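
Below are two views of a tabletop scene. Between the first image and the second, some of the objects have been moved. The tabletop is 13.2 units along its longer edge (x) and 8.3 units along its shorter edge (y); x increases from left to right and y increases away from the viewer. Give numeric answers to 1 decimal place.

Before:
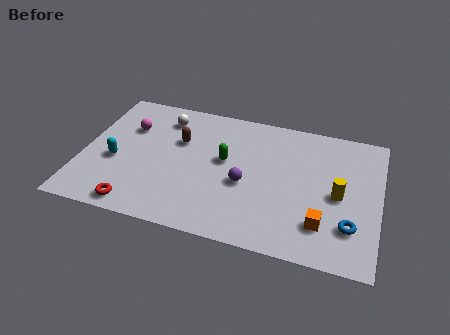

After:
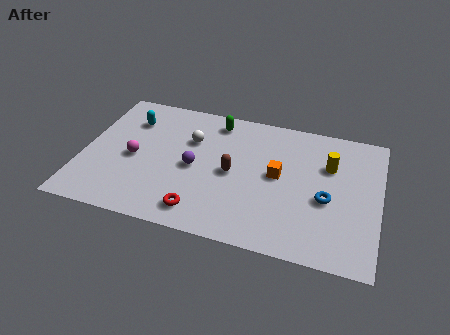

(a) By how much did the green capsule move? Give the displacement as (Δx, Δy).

(-0.6, 2.4)

The green capsule started near (6.3, 4.7) and ended near (5.7, 7.1).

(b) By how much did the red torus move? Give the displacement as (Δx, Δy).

(2.8, 0.4)

From the two frames, the red torus sits at roughly (2.7, 0.9) before and (5.5, 1.3) after.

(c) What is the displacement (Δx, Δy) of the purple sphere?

(-2.3, 0.4)

The purple sphere was at about (7.3, 3.5) and moved to about (5.0, 3.9).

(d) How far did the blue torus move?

1.7

The blue torus was near (12.0, 2.2) before and (10.9, 3.5) after, so it travelled √(1.1² + 1.3²) ≈ 1.7 units.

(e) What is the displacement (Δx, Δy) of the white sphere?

(1.3, -1.1)

The white sphere started near (3.4, 6.7) and ended near (4.7, 5.6).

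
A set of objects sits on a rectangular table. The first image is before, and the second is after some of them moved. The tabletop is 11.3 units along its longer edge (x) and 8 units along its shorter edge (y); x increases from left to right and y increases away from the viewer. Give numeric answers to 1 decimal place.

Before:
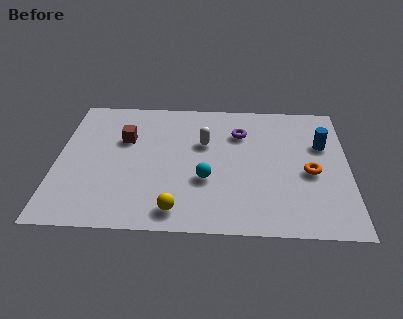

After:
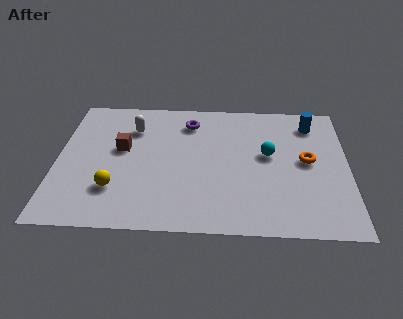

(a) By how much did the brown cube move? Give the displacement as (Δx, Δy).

(-0.1, -0.6)

The brown cube was at about (2.6, 5.2) and moved to about (2.5, 4.6).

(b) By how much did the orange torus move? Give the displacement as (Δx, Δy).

(-0.1, 0.7)

The orange torus started near (9.8, 3.5) and ended near (9.7, 4.2).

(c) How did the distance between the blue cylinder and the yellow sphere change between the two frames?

+1.8

Before: roughly 6.9 units apart; after: 8.7. That's 1.8 units further apart.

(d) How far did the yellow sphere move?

2.6

The yellow sphere was near (4.7, 1.1) before and (2.3, 2.2) after, so it travelled √(2.4² + 1.1²) ≈ 2.6 units.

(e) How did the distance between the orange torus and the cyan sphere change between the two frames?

-2.5

Before: roughly 4.0 units apart; after: 1.5. That's 2.5 units closer together.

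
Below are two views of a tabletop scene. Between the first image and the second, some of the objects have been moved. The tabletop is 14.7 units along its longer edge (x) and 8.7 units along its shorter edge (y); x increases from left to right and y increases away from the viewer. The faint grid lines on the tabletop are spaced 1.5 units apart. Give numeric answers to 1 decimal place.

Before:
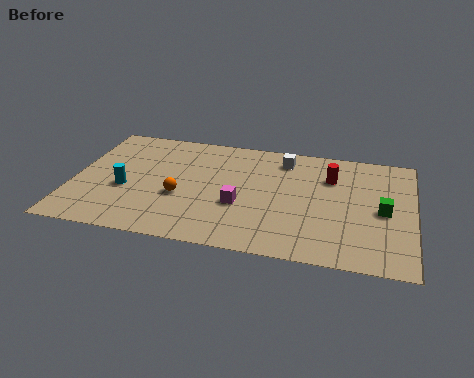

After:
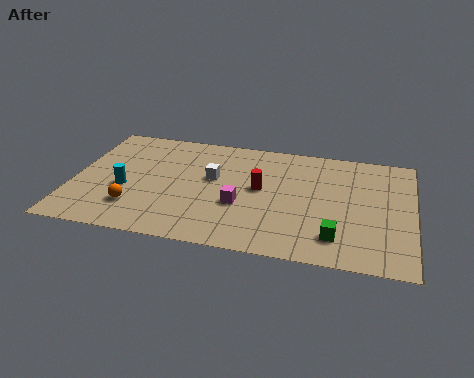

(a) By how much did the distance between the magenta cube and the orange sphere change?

+2.0

They were about 2.6 units apart before and 4.6 after — 2.0 units further apart.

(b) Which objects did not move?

the cyan cylinder and the magenta cube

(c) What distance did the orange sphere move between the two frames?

2.2

The orange sphere was near (4.7, 3.4) before and (2.8, 2.2) after, so it travelled √(1.9² + 1.2²) ≈ 2.2 units.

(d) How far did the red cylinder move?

3.4

The red cylinder was near (11.1, 6.2) before and (8.1, 4.7) after, so it travelled √(3.0² + 1.5²) ≈ 3.4 units.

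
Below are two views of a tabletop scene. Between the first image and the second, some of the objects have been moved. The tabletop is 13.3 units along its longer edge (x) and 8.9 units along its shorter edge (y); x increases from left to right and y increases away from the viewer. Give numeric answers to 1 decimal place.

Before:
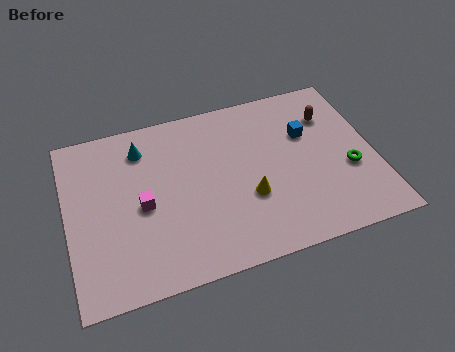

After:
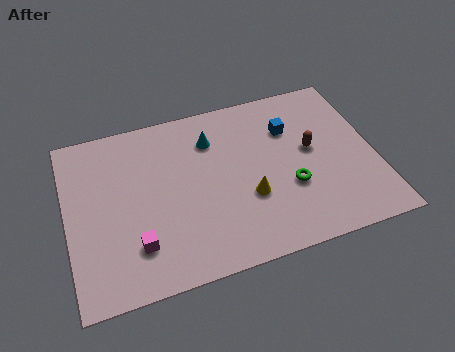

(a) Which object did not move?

the yellow cone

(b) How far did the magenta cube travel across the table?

1.9

The magenta cube moved from about (3.2, 4.1) to (2.8, 2.2), a distance of √(0.4² + 1.9²) ≈ 1.9.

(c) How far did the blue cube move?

0.9

The blue cube was near (10.5, 5.8) before and (9.8, 6.3) after, so it travelled √(0.7² + 0.5²) ≈ 0.9 units.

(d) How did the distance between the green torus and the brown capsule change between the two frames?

-1.1

The distance was about 3.1 in the first image and 2.0 in the second, so they moved 1.1 units closer together.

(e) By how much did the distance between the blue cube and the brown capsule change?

+0.3

Before: roughly 1.3 units apart; after: 1.6. That's 0.3 units further apart.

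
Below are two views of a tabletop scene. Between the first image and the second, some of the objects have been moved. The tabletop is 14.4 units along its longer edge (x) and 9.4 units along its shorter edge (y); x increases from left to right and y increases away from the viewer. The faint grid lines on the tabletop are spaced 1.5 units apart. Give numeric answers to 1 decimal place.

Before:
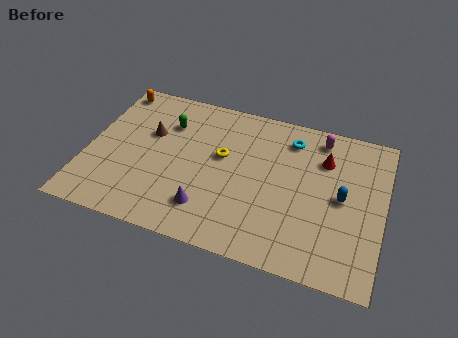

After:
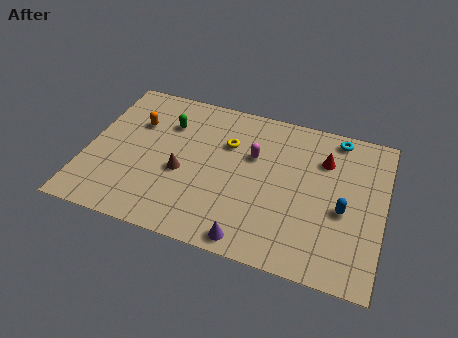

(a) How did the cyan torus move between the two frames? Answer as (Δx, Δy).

(2.2, 0.8)

From the two frames, the cyan torus sits at roughly (9.7, 7.6) before and (11.9, 8.4) after.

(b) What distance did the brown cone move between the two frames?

2.7

The brown cone moved from about (2.9, 5.9) to (4.7, 3.9), a distance of √(1.8² + 2.0²) ≈ 2.7.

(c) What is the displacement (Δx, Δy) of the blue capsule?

(0.1, -0.7)

The blue capsule was at about (12.4, 4.7) and moved to about (12.5, 4.0).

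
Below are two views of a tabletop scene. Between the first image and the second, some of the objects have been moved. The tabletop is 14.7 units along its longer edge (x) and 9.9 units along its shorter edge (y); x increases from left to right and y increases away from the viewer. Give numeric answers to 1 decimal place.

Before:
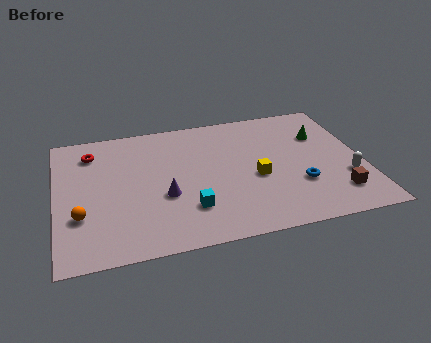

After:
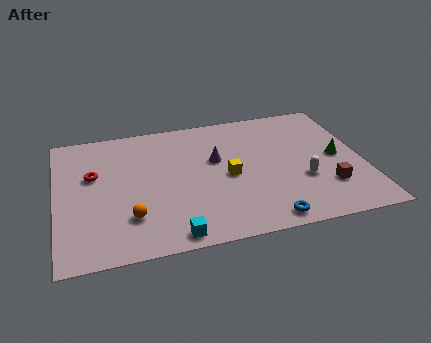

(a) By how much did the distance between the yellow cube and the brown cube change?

+0.7

They were about 4.3 units apart before and 5.0 after — 0.7 units further apart.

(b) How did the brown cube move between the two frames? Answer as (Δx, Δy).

(-0.4, 0.6)

The brown cube started near (13.2, 2.1) and ended near (12.8, 2.7).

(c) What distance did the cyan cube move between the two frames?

1.9

The cyan cube moved from about (6.2, 2.6) to (5.3, 0.9), a distance of √(0.9² + 1.7²) ≈ 1.9.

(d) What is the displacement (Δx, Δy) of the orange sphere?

(2.3, -0.6)

The orange sphere started near (1.1, 3.2) and ended near (3.4, 2.6).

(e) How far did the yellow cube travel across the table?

1.4

The yellow cube moved from about (9.5, 4.2) to (8.2, 4.6), a distance of √(1.3² + 0.4²) ≈ 1.4.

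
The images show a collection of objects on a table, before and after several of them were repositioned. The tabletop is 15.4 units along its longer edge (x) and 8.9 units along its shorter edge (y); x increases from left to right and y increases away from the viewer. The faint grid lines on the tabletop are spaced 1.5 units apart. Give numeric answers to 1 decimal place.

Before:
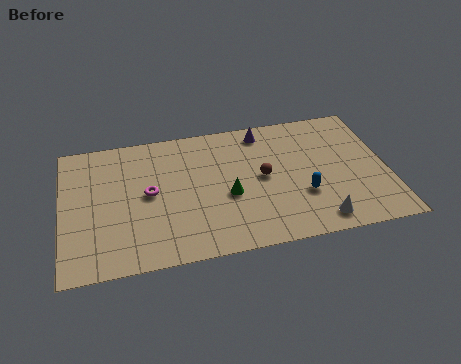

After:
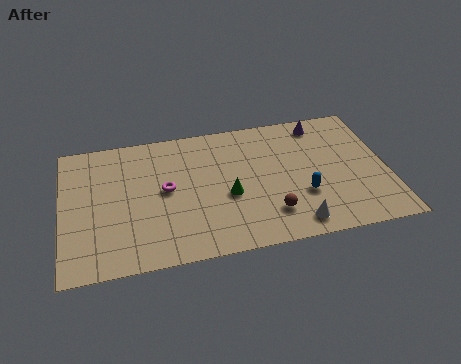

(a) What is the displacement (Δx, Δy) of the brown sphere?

(0.2, -2.5)

The brown sphere started near (9.5, 4.6) and ended near (9.7, 2.1).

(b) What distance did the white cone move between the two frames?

1.1

The white cone was near (11.9, 1.2) before and (10.8, 1.2) after, so it travelled √(1.1² + 0.0²) ≈ 1.1 units.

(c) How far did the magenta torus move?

0.8

The magenta torus was near (4.1, 4.6) before and (4.9, 4.7) after, so it travelled √(0.8² + 0.1²) ≈ 0.8 units.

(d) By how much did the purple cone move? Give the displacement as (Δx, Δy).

(2.8, 0.0)

The purple cone was at about (9.7, 7.7) and moved to about (12.5, 7.7).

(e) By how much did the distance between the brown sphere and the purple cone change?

+3.2

They were about 3.1 units apart before and 6.3 after — 3.2 units further apart.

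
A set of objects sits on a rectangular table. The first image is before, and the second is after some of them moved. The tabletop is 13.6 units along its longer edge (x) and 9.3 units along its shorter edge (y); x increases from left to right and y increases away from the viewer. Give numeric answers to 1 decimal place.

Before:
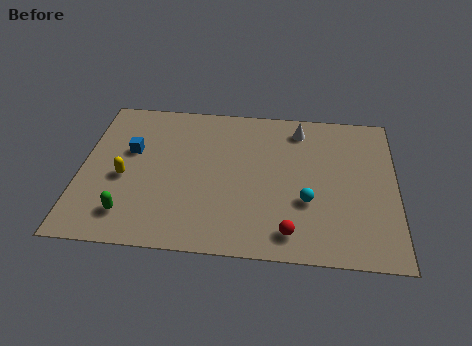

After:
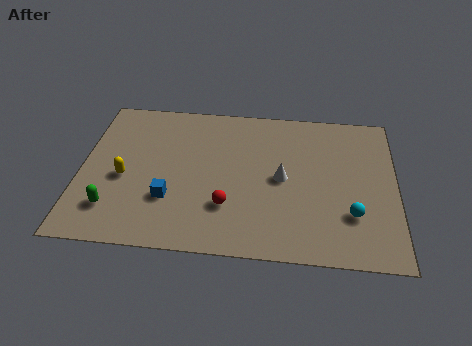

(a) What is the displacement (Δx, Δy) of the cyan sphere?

(1.9, -0.6)

The cyan sphere was at about (9.8, 3.3) and moved to about (11.7, 2.7).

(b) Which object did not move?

the yellow capsule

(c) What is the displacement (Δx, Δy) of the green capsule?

(-0.7, 0.3)

The green capsule was at about (2.2, 1.8) and moved to about (1.5, 2.1).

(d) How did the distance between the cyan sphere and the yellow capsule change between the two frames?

+2.0

The distance was about 7.9 in the first image and 9.9 in the second, so they moved 2.0 units further apart.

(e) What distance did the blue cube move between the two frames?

3.3

The blue cube was near (2.1, 5.7) before and (3.9, 2.9) after, so it travelled √(1.8² + 2.8²) ≈ 3.3 units.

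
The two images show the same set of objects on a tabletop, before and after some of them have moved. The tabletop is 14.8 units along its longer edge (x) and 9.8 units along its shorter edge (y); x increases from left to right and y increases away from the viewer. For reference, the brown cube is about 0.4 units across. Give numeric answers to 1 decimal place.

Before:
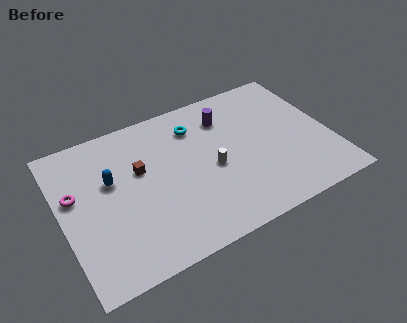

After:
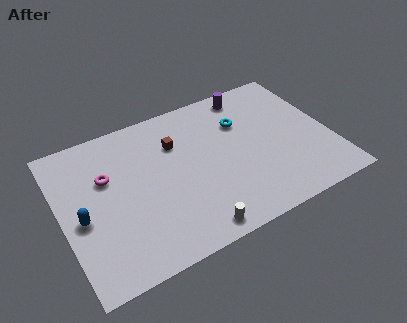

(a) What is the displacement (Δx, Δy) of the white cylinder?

(-1.6, -3.4)

The white cylinder started near (8.2, 4.4) and ended near (6.6, 1.0).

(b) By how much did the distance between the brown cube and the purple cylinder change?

-0.5

They were about 5.2 units apart before and 4.7 after — 0.5 units closer together.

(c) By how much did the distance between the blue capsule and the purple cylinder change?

+4.0

The distance was about 6.8 in the first image and 10.8 in the second, so they moved 4.0 units further apart.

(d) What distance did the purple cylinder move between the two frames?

1.9

The purple cylinder was near (9.4, 7.5) before and (10.9, 8.6) after, so it travelled √(1.5² + 1.1²) ≈ 1.9 units.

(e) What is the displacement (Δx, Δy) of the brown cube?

(2.1, 0.9)

The brown cube was at about (4.4, 6.0) and moved to about (6.5, 6.9).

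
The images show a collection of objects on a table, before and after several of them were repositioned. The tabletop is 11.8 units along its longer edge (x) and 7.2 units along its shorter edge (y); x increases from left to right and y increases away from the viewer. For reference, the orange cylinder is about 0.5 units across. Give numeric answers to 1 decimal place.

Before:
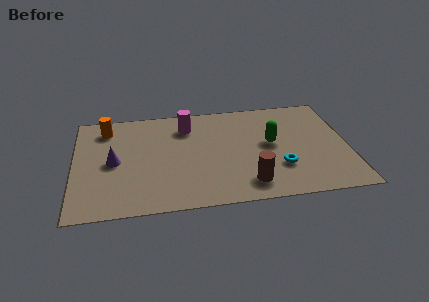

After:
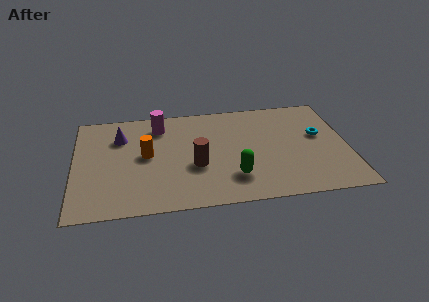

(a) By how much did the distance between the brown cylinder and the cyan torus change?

+3.9

The distance was about 1.7 in the first image and 5.6 in the second, so they moved 3.9 units further apart.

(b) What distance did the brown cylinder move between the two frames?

2.7

The brown cylinder was near (7.4, 1.3) before and (5.2, 2.8) after, so it travelled √(2.2² + 1.5²) ≈ 2.7 units.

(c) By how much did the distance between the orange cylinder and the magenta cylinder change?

-1.4

Before: roughly 3.5 units apart; after: 2.1. That's 1.4 units closer together.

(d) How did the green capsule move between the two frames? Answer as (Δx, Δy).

(-1.7, -2.1)

From the two frames, the green capsule sits at roughly (8.5, 3.9) before and (6.8, 1.8) after.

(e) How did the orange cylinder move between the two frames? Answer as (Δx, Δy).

(1.7, -2.1)

The orange cylinder was at about (1.4, 5.9) and moved to about (3.1, 3.8).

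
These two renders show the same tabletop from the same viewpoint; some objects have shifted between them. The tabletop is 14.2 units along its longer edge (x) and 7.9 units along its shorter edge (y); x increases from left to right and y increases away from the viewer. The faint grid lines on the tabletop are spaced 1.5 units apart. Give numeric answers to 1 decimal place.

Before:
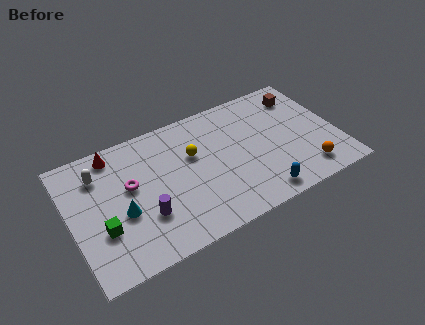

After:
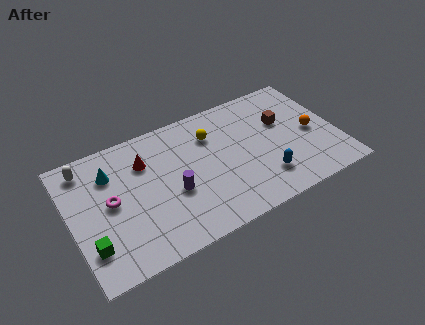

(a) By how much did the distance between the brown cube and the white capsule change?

-0.5

The distance was about 11.0 in the first image and 10.5 in the second, so they moved 0.5 units closer together.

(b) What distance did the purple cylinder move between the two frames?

1.7

The purple cylinder was near (3.7, 2.5) before and (5.3, 3.2) after, so it travelled √(1.6² + 0.7²) ≈ 1.7 units.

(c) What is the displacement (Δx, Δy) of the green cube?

(-0.7, -0.7)

The green cube was at about (1.5, 2.7) and moved to about (0.8, 2.0).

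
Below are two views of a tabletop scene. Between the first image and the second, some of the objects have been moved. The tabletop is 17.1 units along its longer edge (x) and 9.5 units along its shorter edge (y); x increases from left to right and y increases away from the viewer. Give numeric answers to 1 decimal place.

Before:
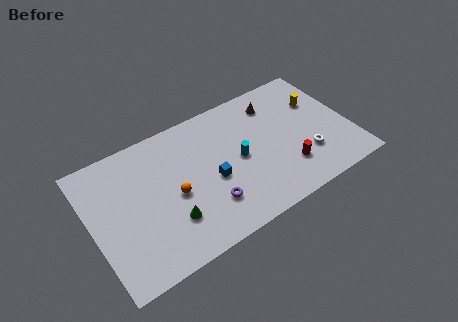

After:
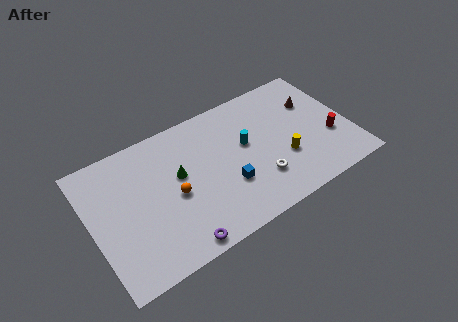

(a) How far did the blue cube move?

1.3

From (7.8, 4.1) to (8.7, 3.2), the blue cube covered √(0.9² + 0.9²) ≈ 1.3 units.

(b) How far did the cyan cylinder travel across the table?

1.0

From (9.7, 4.7) to (10.3, 5.5), the cyan cylinder covered √(0.6² + 0.8²) ≈ 1.0 units.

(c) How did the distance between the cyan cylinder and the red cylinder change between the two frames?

+2.2

Before: roughly 3.6 units apart; after: 5.8. That's 2.2 units further apart.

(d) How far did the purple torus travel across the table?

2.8

From (7.3, 2.5) to (5.0, 0.9), the purple torus covered √(2.3² + 1.6²) ≈ 2.8 units.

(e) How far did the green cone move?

3.0

The green cone moved from about (4.8, 2.7) to (5.8, 5.5), a distance of √(1.0² + 2.8²) ≈ 3.0.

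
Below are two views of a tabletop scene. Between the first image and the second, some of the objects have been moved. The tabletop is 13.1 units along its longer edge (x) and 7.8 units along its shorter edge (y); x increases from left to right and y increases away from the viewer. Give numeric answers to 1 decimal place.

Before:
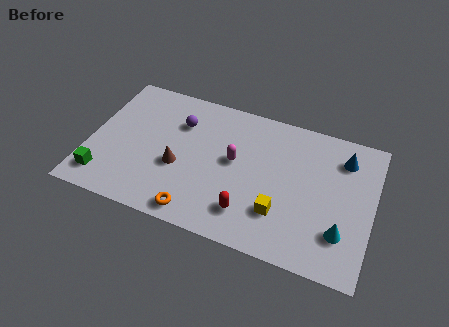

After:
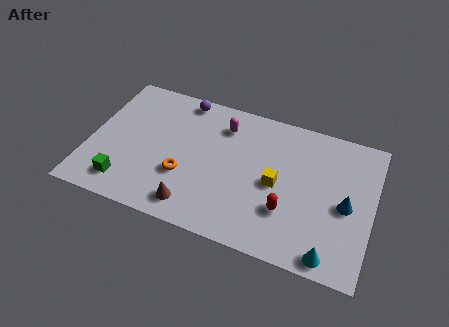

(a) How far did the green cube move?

1.0

The green cube was near (0.9, 1.4) before and (1.9, 1.4) after, so it travelled √(1.0² + 0.0²) ≈ 1.0 units.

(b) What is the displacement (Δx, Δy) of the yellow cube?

(-0.3, 1.5)

The yellow cube started near (9.0, 2.2) and ended near (8.7, 3.7).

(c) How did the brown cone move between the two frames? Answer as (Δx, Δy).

(0.9, -1.9)

The brown cone started near (4.2, 3.1) and ended near (5.1, 1.2).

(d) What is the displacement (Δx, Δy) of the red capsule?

(1.7, 0.7)

From the two frames, the red capsule sits at roughly (7.6, 1.7) before and (9.3, 2.4) after.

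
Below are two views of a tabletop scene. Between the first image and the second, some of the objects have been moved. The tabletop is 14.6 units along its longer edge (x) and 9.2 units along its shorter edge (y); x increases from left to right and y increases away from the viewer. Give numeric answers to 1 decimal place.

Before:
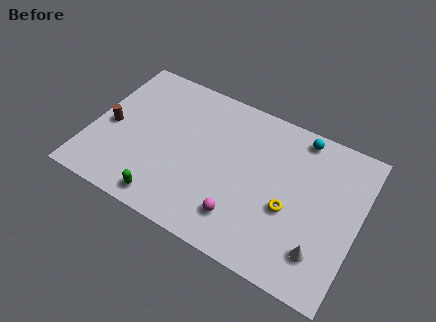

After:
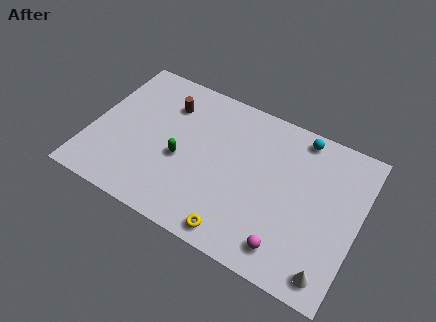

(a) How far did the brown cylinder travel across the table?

3.9

From (1.0, 4.2) to (3.8, 6.9), the brown cylinder covered √(2.8² + 2.7²) ≈ 3.9 units.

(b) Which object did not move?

the cyan sphere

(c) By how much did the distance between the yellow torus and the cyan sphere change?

+3.1

They were about 4.5 units apart before and 7.6 after — 3.1 units further apart.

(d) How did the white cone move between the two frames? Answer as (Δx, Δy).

(0.6, -0.9)

The white cone started near (12.9, 2.1) and ended near (13.5, 1.2).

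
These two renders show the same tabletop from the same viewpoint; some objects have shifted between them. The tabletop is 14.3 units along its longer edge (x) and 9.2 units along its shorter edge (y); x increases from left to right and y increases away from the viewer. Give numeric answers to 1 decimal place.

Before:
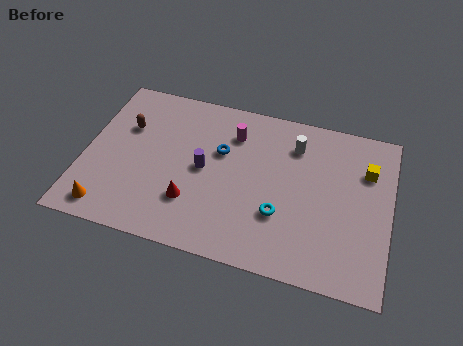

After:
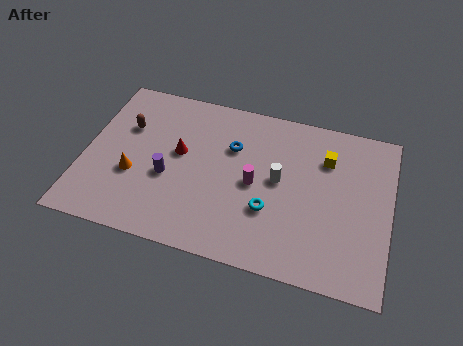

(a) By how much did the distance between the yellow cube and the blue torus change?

-2.4

Before: roughly 6.8 units apart; after: 4.4. That's 2.4 units closer together.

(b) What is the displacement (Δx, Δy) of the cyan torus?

(-0.5, 0.1)

From the two frames, the cyan torus sits at roughly (9.3, 3.0) before and (8.8, 3.1) after.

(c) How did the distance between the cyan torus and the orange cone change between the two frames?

-1.7

Before: roughly 8.1 units apart; after: 6.4. That's 1.7 units closer together.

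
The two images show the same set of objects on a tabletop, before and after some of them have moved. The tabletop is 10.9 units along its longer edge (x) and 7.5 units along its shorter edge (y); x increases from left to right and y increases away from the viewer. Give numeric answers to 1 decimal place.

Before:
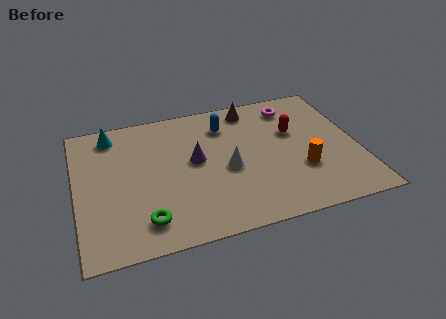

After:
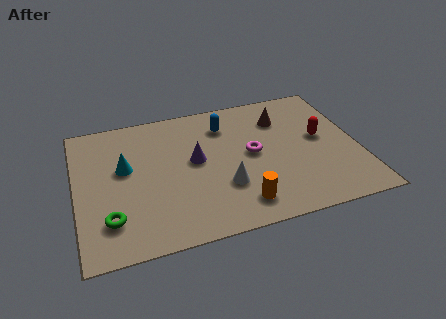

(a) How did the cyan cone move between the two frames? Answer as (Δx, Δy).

(0.4, -2.0)

From the two frames, the cyan cone sits at roughly (1.5, 6.4) before and (1.9, 4.4) after.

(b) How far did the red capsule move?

1.2

The red capsule was near (8.5, 4.7) before and (9.5, 4.1) after, so it travelled √(1.0² + 0.6²) ≈ 1.2 units.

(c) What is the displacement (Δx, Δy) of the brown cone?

(1.1, -0.9)

From the two frames, the brown cone sits at roughly (7.0, 6.5) before and (8.1, 5.6) after.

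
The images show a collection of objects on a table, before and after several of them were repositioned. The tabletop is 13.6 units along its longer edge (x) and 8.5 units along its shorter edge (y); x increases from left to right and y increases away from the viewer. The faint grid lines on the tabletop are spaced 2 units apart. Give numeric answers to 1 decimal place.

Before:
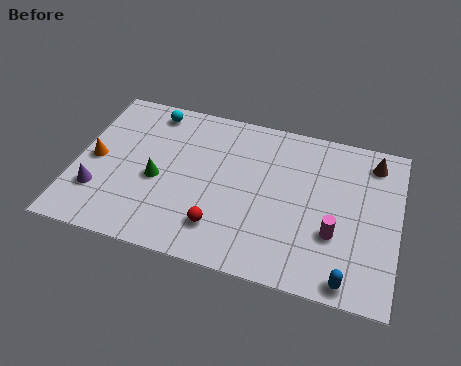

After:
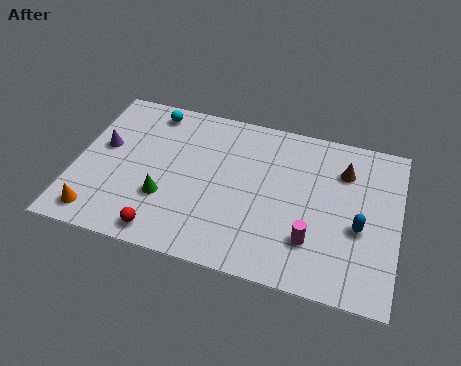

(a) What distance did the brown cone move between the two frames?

1.4

The brown cone was near (12.4, 7.1) before and (11.2, 6.3) after, so it travelled √(1.2² + 0.8²) ≈ 1.4 units.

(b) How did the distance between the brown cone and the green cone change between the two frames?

-1.4

Before: roughly 9.5 units apart; after: 8.1. That's 1.4 units closer together.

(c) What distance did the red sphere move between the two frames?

2.5

The red sphere moved from about (6.3, 1.9) to (4.0, 1.0), a distance of √(2.3² + 0.9²) ≈ 2.5.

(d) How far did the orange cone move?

2.9

From (0.8, 4.1) to (1.2, 1.2), the orange cone covered √(0.4² + 2.9²) ≈ 2.9 units.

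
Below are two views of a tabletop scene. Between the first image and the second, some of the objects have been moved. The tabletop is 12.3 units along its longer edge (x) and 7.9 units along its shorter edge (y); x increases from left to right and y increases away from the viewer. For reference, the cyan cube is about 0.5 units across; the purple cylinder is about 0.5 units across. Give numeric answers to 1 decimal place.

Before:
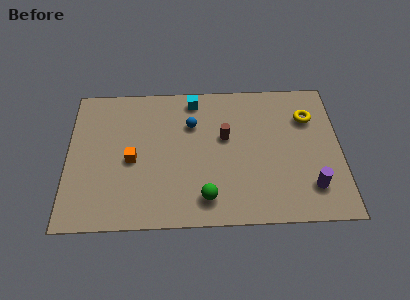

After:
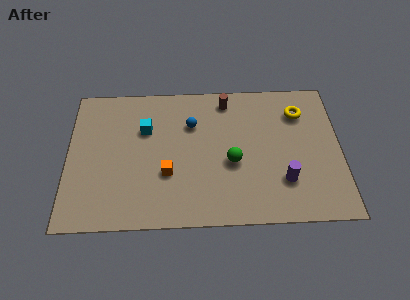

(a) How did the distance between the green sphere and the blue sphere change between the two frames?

-1.3

They were about 4.1 units apart before and 2.8 after — 1.3 units closer together.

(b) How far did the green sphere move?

2.2

From (6.2, 1.4) to (7.4, 3.3), the green sphere covered √(1.2² + 1.9²) ≈ 2.2 units.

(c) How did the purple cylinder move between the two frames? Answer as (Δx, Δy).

(-1.2, 0.4)

The purple cylinder started near (10.9, 1.8) and ended near (9.7, 2.2).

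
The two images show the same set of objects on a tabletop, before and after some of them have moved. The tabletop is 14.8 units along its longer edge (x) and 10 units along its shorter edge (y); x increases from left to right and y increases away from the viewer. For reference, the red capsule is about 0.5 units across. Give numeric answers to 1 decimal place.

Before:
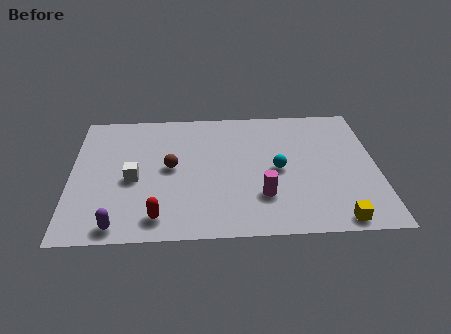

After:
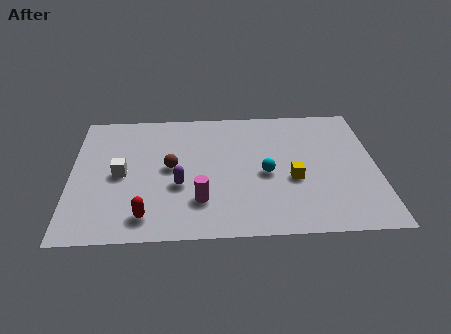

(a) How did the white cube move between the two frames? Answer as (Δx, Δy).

(-0.6, 0.4)

The white cube started near (3.0, 4.4) and ended near (2.4, 4.8).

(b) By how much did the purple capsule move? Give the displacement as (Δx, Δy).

(2.9, 2.8)

The purple capsule was at about (2.3, 1.0) and moved to about (5.2, 3.8).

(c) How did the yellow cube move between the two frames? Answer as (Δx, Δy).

(-2.0, 3.1)

The yellow cube started near (12.7, 0.9) and ended near (10.7, 4.0).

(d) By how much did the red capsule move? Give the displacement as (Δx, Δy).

(-0.6, 0.1)

The red capsule was at about (4.2, 1.5) and moved to about (3.6, 1.6).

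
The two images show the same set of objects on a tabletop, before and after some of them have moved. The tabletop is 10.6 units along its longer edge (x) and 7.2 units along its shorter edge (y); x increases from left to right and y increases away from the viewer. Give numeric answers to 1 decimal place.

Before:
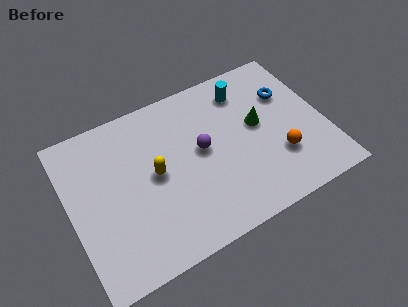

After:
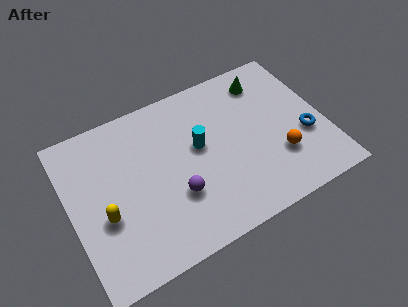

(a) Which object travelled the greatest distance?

the cyan cylinder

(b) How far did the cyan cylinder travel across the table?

2.8

The cyan cylinder moved from about (7.6, 5.8) to (5.4, 4.1), a distance of √(2.2² + 1.7²) ≈ 2.8.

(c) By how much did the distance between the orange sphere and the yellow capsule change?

+2.0

Before: roughly 5.2 units apart; after: 7.2. That's 2.0 units further apart.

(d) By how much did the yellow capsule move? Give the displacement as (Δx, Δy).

(-2.2, -0.9)

The yellow capsule started near (3.5, 3.7) and ended near (1.3, 2.8).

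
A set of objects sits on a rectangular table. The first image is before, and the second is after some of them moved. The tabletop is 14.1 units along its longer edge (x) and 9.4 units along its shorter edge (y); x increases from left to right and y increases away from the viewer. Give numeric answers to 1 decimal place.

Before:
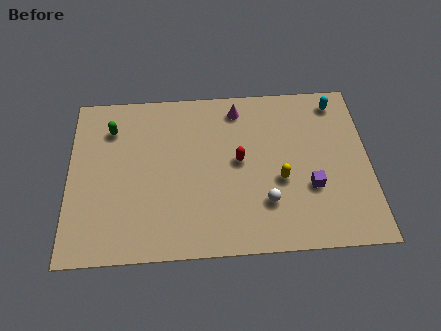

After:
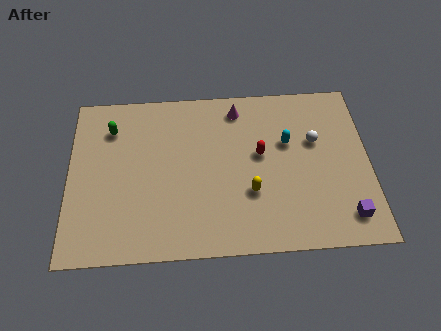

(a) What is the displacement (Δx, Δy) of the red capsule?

(1.0, 0.3)

The red capsule started near (8.0, 5.0) and ended near (9.0, 5.3).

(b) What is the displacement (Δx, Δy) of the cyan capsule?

(-2.4, -2.2)

The cyan capsule started near (12.7, 8.1) and ended near (10.3, 5.9).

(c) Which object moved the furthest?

the white sphere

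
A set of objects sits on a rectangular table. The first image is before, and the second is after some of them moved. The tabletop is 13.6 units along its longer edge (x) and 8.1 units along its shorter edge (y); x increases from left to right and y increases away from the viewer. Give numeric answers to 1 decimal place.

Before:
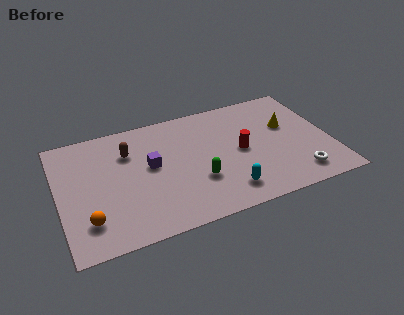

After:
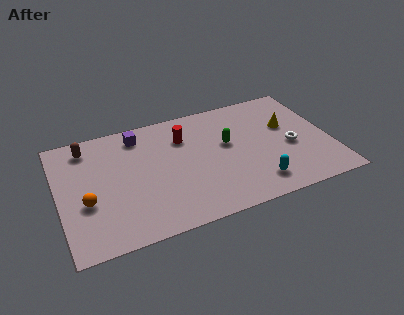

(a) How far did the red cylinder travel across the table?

3.3

From (9.1, 4.0) to (6.4, 5.9), the red cylinder covered √(2.7² + 1.9²) ≈ 3.3 units.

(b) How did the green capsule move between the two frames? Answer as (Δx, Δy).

(1.7, 2.0)

The green capsule was at about (6.8, 2.7) and moved to about (8.5, 4.7).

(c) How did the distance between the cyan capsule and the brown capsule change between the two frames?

+3.4

They were about 6.2 units apart before and 9.6 after — 3.4 units further apart.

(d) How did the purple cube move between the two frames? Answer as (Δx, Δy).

(-0.4, 2.3)

The purple cube started near (4.6, 4.5) and ended near (4.2, 6.8).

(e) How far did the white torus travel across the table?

2.1

The white torus moved from about (11.7, 1.4) to (11.6, 3.5), a distance of √(0.1² + 2.1²) ≈ 2.1.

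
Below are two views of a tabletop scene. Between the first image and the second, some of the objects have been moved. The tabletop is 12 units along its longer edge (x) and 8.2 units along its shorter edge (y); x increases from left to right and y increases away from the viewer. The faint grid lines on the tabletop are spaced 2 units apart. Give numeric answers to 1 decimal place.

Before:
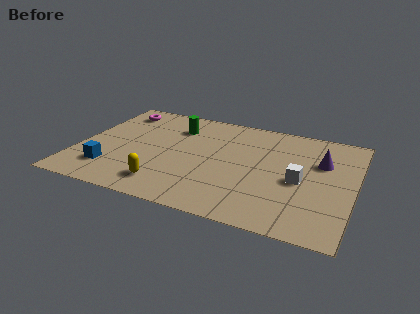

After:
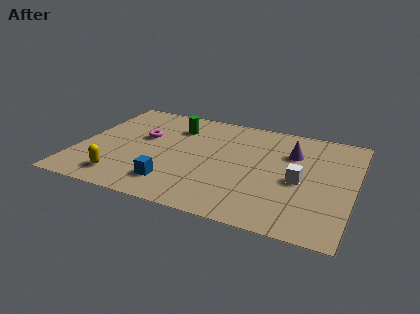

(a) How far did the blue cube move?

2.8

From (1.6, 1.9) to (4.4, 1.7), the blue cube covered √(2.8² + 0.2²) ≈ 2.8 units.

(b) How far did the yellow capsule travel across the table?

1.9

The yellow capsule moved from about (4.1, 1.5) to (2.2, 1.4), a distance of √(1.9² + 0.1²) ≈ 1.9.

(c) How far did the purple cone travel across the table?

1.3

The purple cone moved from about (10.5, 5.4) to (9.2, 5.7), a distance of √(1.3² + 0.3²) ≈ 1.3.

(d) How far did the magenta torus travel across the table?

2.4

The magenta torus was near (1.3, 6.8) before and (2.7, 4.9) after, so it travelled √(1.4² + 1.9²) ≈ 2.4 units.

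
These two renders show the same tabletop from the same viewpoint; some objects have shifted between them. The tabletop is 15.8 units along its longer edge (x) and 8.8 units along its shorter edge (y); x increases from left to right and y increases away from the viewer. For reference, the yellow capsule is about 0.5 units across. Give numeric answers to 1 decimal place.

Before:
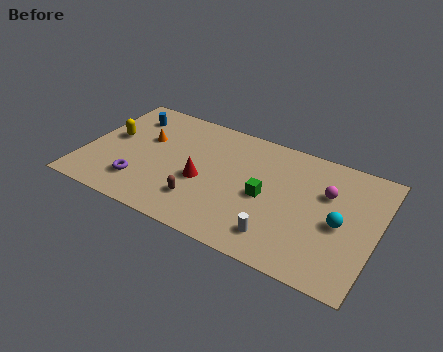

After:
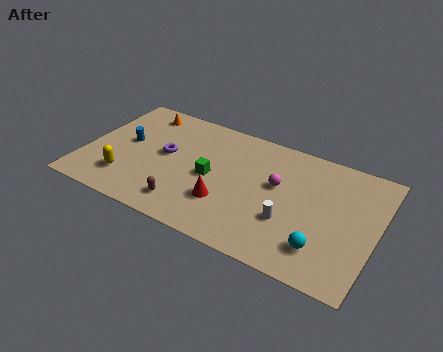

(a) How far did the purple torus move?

2.9

The purple torus moved from about (3.3, 2.1) to (4.3, 4.8), a distance of √(1.0² + 2.7²) ≈ 2.9.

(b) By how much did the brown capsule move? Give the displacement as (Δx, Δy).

(-0.7, -0.6)

The brown capsule was at about (6.6, 2.2) and moved to about (5.9, 1.6).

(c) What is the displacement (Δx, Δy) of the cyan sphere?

(-0.7, -2.0)

From the two frames, the cyan sphere sits at roughly (13.9, 4.0) before and (13.2, 2.0) after.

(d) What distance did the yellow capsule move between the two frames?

3.0

The yellow capsule moved from about (1.3, 4.9) to (2.5, 2.1), a distance of √(1.2² + 2.8²) ≈ 3.0.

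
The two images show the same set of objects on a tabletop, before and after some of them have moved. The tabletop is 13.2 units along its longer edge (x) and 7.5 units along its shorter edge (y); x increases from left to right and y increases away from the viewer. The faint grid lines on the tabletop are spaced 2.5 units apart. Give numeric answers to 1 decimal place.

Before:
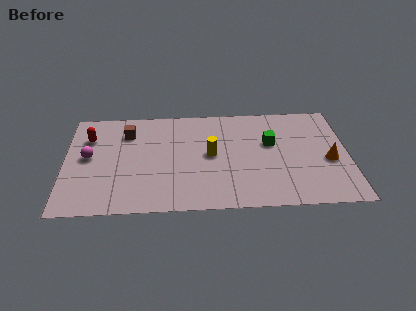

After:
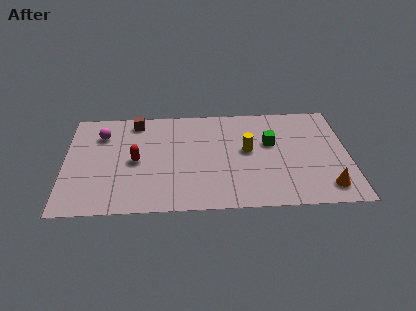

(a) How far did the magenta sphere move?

1.7

The magenta sphere moved from about (1.1, 4.0) to (1.7, 5.6), a distance of √(0.6² + 1.6²) ≈ 1.7.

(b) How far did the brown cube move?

0.9

The brown cube was near (2.9, 5.7) before and (3.3, 6.5) after, so it travelled √(0.4² + 0.8²) ≈ 0.9 units.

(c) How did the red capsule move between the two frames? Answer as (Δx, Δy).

(2.2, -1.8)

The red capsule started near (1.1, 5.4) and ended near (3.3, 3.6).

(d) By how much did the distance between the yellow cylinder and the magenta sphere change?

+1.3

Before: roughly 5.7 units apart; after: 7.0. That's 1.3 units further apart.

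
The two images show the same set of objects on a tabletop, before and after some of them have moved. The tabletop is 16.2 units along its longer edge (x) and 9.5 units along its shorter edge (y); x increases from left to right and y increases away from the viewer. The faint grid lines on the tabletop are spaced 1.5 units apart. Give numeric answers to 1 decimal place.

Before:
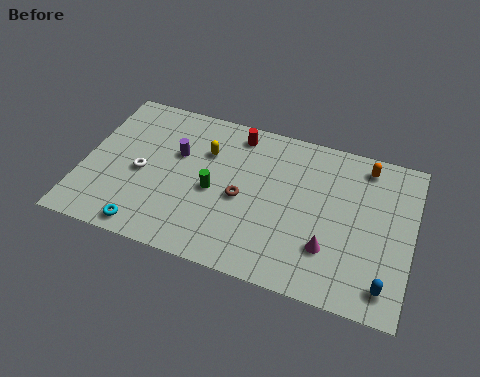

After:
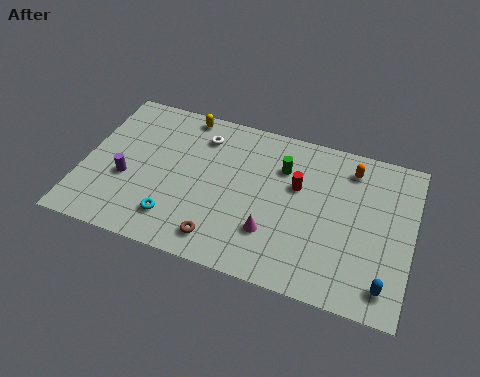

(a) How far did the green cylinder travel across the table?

4.1

The green cylinder moved from about (6.5, 4.3) to (9.7, 6.8), a distance of √(3.2² + 2.5²) ≈ 4.1.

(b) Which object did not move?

the blue capsule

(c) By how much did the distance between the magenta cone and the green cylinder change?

-1.9

They were about 6.0 units apart before and 4.1 after — 1.9 units closer together.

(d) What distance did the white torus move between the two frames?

4.2

From (2.9, 4.3) to (5.6, 7.5), the white torus covered √(2.7² + 3.2²) ≈ 4.2 units.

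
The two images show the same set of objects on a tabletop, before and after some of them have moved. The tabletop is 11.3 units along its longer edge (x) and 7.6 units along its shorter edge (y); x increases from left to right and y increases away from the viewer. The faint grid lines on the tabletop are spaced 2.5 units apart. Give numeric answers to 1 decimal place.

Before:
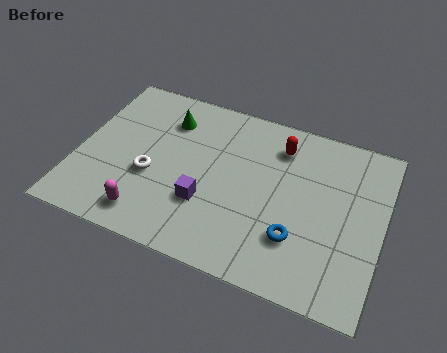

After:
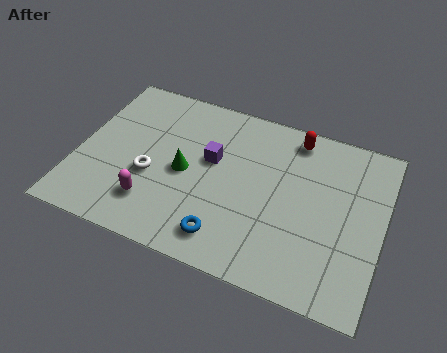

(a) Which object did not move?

the white torus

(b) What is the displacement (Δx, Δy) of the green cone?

(0.9, -2.2)

The green cone started near (3.1, 5.8) and ended near (4.0, 3.6).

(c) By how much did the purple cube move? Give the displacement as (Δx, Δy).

(0.0, 2.0)

From the two frames, the purple cube sits at roughly (4.9, 2.5) before and (4.9, 4.5) after.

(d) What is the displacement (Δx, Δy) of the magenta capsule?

(0.1, 0.6)

The magenta capsule was at about (2.9, 1.2) and moved to about (3.0, 1.8).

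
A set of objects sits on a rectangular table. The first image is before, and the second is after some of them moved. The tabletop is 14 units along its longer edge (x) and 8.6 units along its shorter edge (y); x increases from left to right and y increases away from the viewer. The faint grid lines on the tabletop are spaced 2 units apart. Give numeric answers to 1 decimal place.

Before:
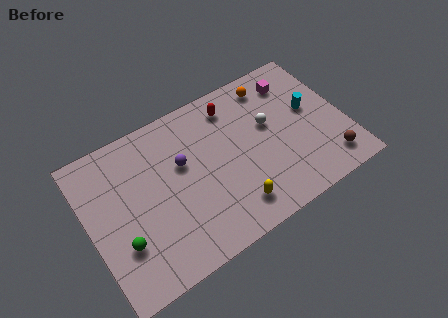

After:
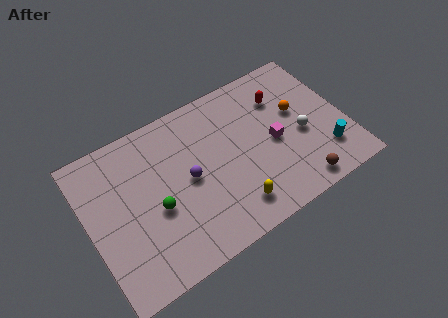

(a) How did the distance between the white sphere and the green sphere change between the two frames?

-0.7

Before: roughly 8.8 units apart; after: 8.1. That's 0.7 units closer together.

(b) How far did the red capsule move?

2.7

From (8.3, 7.1) to (10.9, 6.3), the red capsule covered √(2.6² + 0.8²) ≈ 2.7 units.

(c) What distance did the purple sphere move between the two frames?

1.0

From (5.2, 5.3) to (5.4, 4.3), the purple sphere covered √(0.2² + 1.0²) ≈ 1.0 units.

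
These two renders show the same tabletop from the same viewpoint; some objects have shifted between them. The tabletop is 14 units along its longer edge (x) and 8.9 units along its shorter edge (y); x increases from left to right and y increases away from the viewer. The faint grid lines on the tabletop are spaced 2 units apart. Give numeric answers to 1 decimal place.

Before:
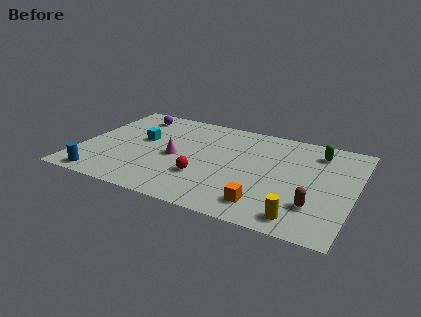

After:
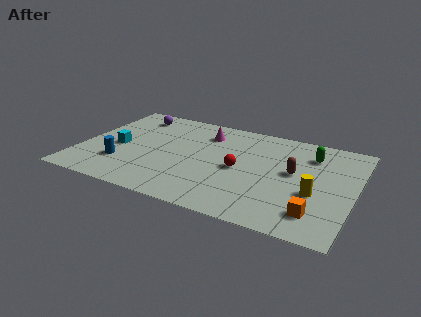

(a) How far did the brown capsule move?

2.8

The brown capsule moved from about (12.2, 2.4) to (10.9, 4.9), a distance of √(1.3² + 2.5²) ≈ 2.8.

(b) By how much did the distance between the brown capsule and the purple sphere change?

-2.1

They were about 11.2 units apart before and 9.1 after — 2.1 units closer together.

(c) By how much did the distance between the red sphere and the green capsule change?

-2.7

Before: roughly 7.0 units apart; after: 4.3. That's 2.7 units closer together.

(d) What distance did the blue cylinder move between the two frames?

1.8

The blue cylinder moved from about (1.5, 0.9) to (2.3, 2.5), a distance of √(0.8² + 1.6²) ≈ 1.8.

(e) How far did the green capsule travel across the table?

0.5

From (11.9, 7.2) to (11.6, 6.8), the green capsule covered √(0.3² + 0.4²) ≈ 0.5 units.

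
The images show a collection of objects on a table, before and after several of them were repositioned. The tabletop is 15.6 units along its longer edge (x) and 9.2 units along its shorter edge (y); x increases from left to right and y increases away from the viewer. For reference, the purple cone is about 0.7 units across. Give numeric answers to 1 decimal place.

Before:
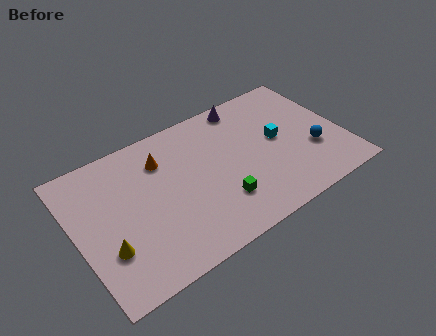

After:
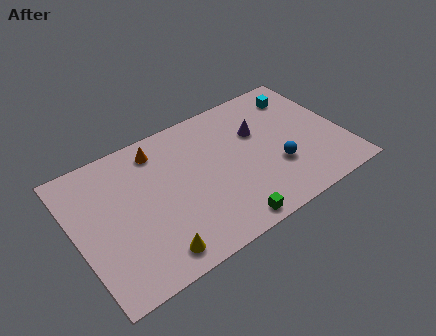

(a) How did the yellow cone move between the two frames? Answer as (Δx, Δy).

(2.4, -1.6)

From the two frames, the yellow cone sits at roughly (1.5, 2.9) before and (3.9, 1.3) after.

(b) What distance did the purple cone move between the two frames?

2.2

The purple cone moved from about (10.5, 8.2) to (10.9, 6.0), a distance of √(0.4² + 2.2²) ≈ 2.2.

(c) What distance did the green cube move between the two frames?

1.6

The green cube moved from about (8.0, 2.5) to (8.1, 0.9), a distance of √(0.1² + 1.6²) ≈ 1.6.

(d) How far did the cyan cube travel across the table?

3.1

The cyan cube moved from about (11.9, 4.9) to (13.7, 7.4), a distance of √(1.8² + 2.5²) ≈ 3.1.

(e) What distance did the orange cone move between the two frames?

0.8

From (5.3, 6.9) to (5.2, 7.7), the orange cone covered √(0.1² + 0.8²) ≈ 0.8 units.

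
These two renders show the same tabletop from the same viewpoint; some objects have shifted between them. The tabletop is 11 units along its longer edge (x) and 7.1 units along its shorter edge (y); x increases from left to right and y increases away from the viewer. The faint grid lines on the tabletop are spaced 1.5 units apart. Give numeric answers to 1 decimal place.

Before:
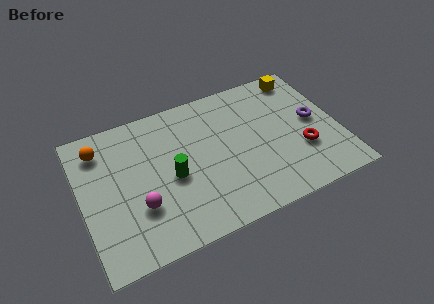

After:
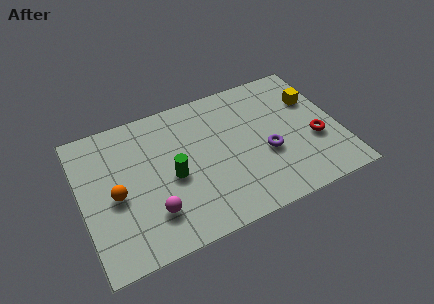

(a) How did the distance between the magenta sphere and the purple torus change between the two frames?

-2.7

Before: roughly 7.8 units apart; after: 5.1. That's 2.7 units closer together.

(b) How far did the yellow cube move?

1.4

The yellow cube was near (9.8, 6.2) before and (10.1, 4.8) after, so it travelled √(0.3² + 1.4²) ≈ 1.4 units.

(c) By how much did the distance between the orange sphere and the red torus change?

-0.4

The distance was about 8.9 in the first image and 8.5 in the second, so they moved 0.4 units closer together.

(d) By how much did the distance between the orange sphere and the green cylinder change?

-1.4

The distance was about 3.8 in the first image and 2.4 in the second, so they moved 1.4 units closer together.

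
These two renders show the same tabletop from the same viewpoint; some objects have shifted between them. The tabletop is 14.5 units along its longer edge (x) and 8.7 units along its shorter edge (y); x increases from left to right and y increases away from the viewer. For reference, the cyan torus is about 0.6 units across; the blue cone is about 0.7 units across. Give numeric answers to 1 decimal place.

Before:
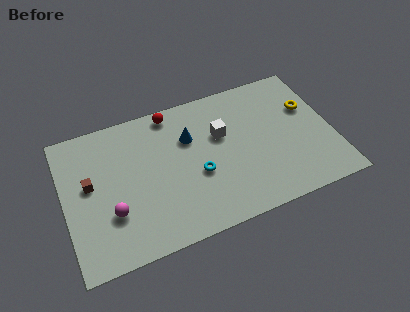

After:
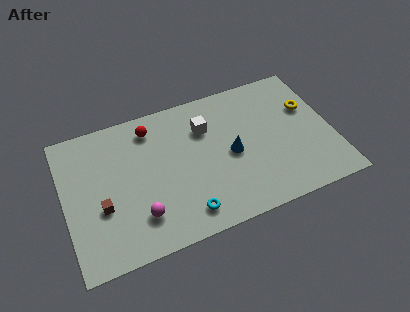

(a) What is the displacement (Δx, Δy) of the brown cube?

(0.5, -1.6)

From the two frames, the brown cube sits at roughly (1.4, 4.9) before and (1.9, 3.3) after.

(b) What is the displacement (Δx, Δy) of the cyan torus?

(-0.9, -2.1)

The cyan torus was at about (7.1, 3.5) and moved to about (6.2, 1.4).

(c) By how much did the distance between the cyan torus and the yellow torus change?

+1.7

They were about 6.6 units apart before and 8.3 after — 1.7 units further apart.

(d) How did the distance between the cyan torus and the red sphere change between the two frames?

+1.5

The distance was about 4.4 in the first image and 5.9 in the second, so they moved 1.5 units further apart.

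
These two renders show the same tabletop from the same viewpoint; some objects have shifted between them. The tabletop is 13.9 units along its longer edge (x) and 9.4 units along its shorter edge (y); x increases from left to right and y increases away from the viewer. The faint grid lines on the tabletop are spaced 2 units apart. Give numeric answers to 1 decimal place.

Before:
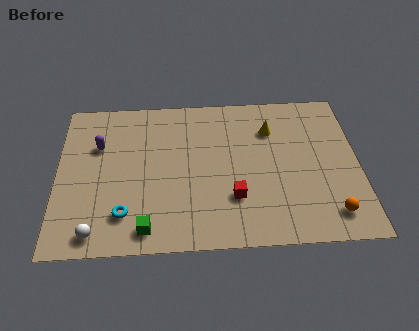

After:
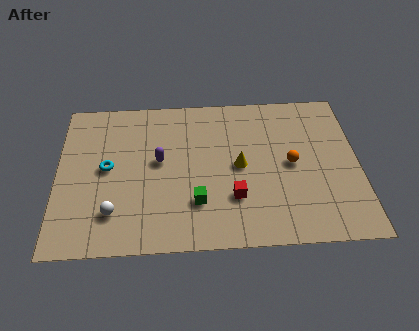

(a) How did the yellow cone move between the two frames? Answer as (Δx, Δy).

(-1.5, -2.2)

The yellow cone started near (9.9, 6.9) and ended near (8.4, 4.7).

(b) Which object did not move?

the red cube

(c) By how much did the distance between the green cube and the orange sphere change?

-3.5

They were about 8.4 units apart before and 4.9 after — 3.5 units closer together.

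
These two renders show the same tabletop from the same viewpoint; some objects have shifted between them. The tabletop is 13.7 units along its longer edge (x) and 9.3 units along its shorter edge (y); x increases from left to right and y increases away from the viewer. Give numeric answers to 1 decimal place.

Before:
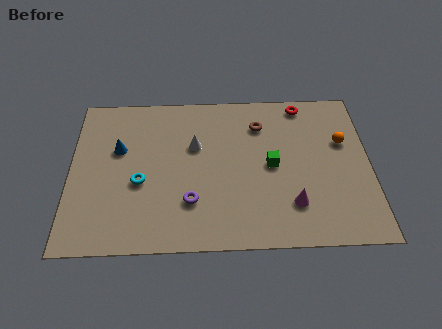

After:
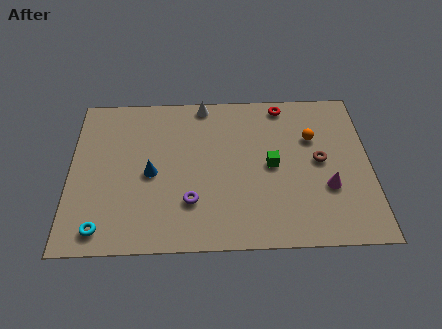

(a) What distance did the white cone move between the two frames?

2.6

The white cone was near (5.7, 5.9) before and (6.1, 8.5) after, so it travelled √(0.4² + 2.6²) ≈ 2.6 units.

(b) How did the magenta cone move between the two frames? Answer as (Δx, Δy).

(1.6, 0.9)

The magenta cone was at about (10.1, 2.3) and moved to about (11.7, 3.2).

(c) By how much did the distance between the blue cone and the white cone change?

+1.3

Before: roughly 3.5 units apart; after: 4.8. That's 1.3 units further apart.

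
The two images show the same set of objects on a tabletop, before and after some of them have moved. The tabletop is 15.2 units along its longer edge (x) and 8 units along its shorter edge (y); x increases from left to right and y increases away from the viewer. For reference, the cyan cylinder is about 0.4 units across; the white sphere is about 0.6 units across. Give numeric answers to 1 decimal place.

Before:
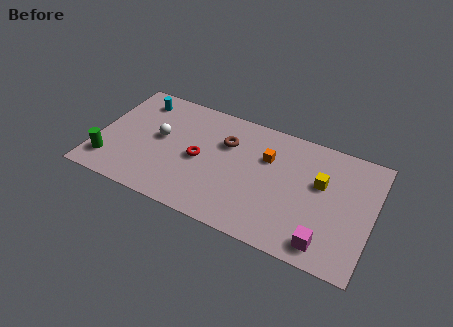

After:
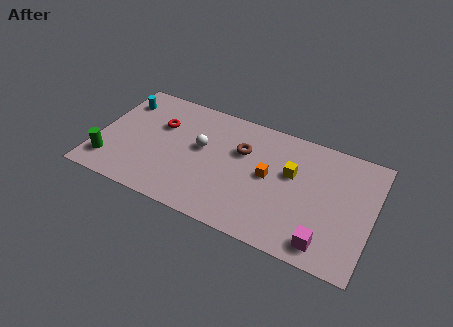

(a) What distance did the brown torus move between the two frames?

0.9

The brown torus was near (7.0, 5.5) before and (7.9, 5.3) after, so it travelled √(0.9² + 0.2²) ≈ 0.9 units.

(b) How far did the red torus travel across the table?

2.8

The red torus was near (5.7, 3.8) before and (3.3, 5.3) after, so it travelled √(2.4² + 1.5²) ≈ 2.8 units.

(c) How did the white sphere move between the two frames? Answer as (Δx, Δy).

(2.3, 0.2)

The white sphere was at about (3.4, 4.4) and moved to about (5.7, 4.6).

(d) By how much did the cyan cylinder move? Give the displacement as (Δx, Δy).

(-0.9, -0.4)

From the two frames, the cyan cylinder sits at roughly (1.9, 6.6) before and (1.0, 6.2) after.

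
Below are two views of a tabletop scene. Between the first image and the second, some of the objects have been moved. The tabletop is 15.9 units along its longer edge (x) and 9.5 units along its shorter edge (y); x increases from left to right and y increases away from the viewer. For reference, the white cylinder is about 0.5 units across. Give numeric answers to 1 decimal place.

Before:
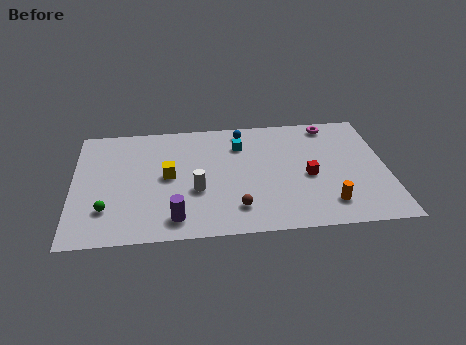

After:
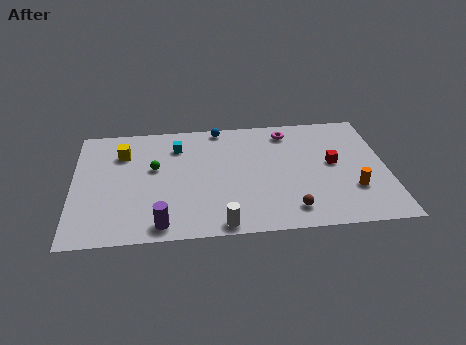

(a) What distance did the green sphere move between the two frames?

3.9

The green sphere moved from about (1.7, 2.5) to (4.1, 5.6), a distance of √(2.4² + 3.1²) ≈ 3.9.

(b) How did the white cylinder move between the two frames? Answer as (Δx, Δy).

(1.2, -2.8)

The white cylinder started near (6.2, 3.6) and ended near (7.4, 0.8).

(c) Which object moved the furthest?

the green sphere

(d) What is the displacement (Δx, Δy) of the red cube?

(1.3, 0.9)

The red cube was at about (11.9, 4.2) and moved to about (13.2, 5.1).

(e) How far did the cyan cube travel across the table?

3.2

The cyan cube was near (8.5, 7.1) before and (5.3, 7.3) after, so it travelled √(3.2² + 0.2²) ≈ 3.2 units.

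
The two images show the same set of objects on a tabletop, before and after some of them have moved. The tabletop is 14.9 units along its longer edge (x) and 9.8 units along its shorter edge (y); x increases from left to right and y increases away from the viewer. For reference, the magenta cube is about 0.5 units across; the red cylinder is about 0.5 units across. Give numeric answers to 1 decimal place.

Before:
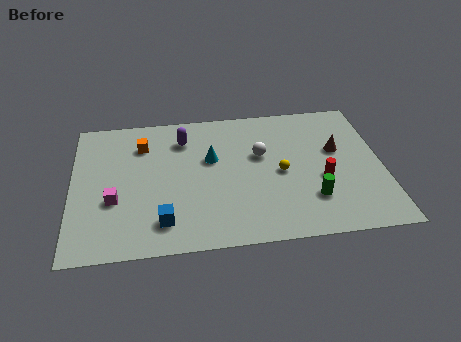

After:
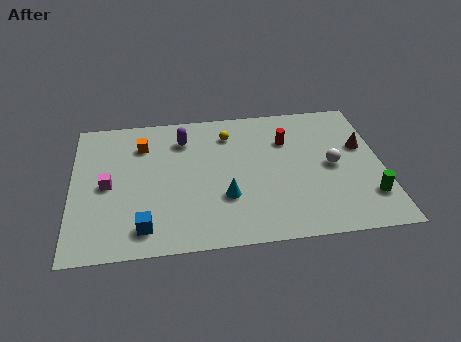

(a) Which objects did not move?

the orange cube and the purple capsule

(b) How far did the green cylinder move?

2.7

The green cylinder moved from about (11.4, 2.6) to (14.1, 2.4), a distance of √(2.7² + 0.2²) ≈ 2.7.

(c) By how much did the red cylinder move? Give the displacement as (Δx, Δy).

(-1.6, 3.0)

The red cylinder was at about (12.0, 3.9) and moved to about (10.4, 6.9).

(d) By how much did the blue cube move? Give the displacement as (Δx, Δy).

(-0.9, -0.3)

From the two frames, the blue cube sits at roughly (4.3, 1.9) before and (3.4, 1.6) after.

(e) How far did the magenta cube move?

1.1

The magenta cube moved from about (2.0, 3.6) to (1.7, 4.7), a distance of √(0.3² + 1.1²) ≈ 1.1.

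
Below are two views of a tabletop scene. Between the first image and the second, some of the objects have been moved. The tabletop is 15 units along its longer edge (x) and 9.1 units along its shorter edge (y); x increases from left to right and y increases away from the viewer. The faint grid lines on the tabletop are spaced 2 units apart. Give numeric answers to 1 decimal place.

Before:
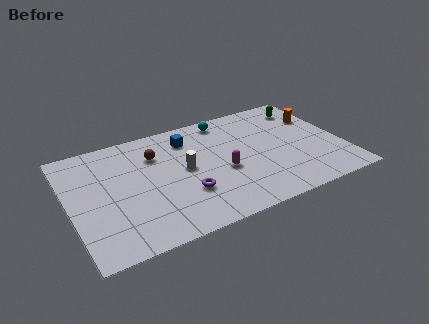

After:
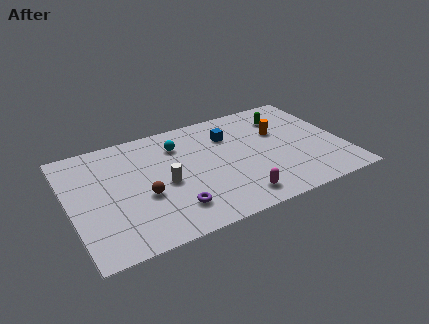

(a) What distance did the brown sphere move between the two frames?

3.2

The brown sphere moved from about (4.9, 6.6) to (3.9, 3.6), a distance of √(1.0² + 3.0²) ≈ 3.2.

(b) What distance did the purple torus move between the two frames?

1.2

The purple torus was near (6.1, 2.9) before and (5.3, 2.0) after, so it travelled √(0.8² + 0.9²) ≈ 1.2 units.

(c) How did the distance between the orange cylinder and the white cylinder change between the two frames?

-1.0

Before: roughly 7.8 units apart; after: 6.8. That's 1.0 units closer together.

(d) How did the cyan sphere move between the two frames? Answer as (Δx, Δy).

(-2.8, -1.1)

The cyan sphere was at about (9.0, 8.0) and moved to about (6.2, 6.9).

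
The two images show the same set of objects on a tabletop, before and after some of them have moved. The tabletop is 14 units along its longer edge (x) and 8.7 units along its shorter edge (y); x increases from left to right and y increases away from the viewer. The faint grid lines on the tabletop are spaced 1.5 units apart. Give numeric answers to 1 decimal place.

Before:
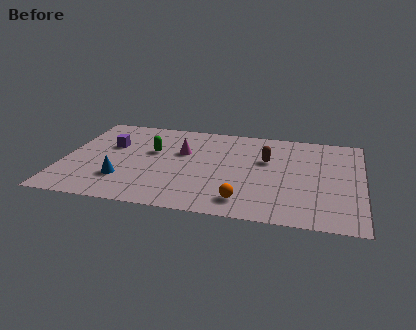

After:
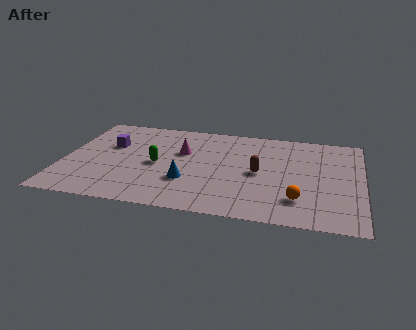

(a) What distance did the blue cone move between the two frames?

3.0

The blue cone moved from about (2.9, 2.4) to (5.9, 2.8), a distance of √(3.0² + 0.4²) ≈ 3.0.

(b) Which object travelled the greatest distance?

the blue cone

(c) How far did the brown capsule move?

1.3

The brown capsule moved from about (9.5, 5.5) to (9.2, 4.2), a distance of √(0.3² + 1.3²) ≈ 1.3.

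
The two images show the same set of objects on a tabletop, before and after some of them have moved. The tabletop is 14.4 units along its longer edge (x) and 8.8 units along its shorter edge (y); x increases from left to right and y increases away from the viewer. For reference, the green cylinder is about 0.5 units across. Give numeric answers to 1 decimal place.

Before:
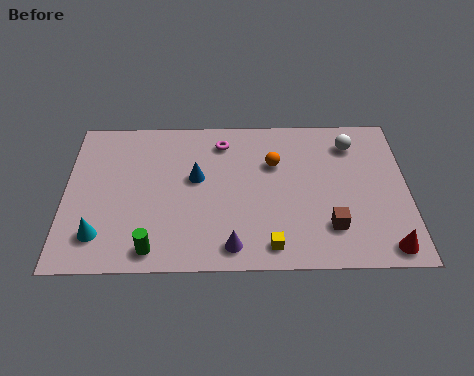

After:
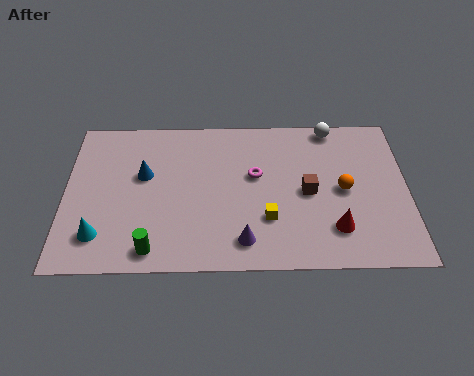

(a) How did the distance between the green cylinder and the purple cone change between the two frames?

+0.5

Before: roughly 3.3 units apart; after: 3.8. That's 0.5 units further apart.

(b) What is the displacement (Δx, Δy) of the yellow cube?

(-0.1, 1.5)

From the two frames, the yellow cube sits at roughly (8.6, 1.2) before and (8.5, 2.7) after.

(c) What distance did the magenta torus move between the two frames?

2.4

From (6.6, 7.2) to (8.0, 5.2), the magenta torus covered √(1.4² + 2.0²) ≈ 2.4 units.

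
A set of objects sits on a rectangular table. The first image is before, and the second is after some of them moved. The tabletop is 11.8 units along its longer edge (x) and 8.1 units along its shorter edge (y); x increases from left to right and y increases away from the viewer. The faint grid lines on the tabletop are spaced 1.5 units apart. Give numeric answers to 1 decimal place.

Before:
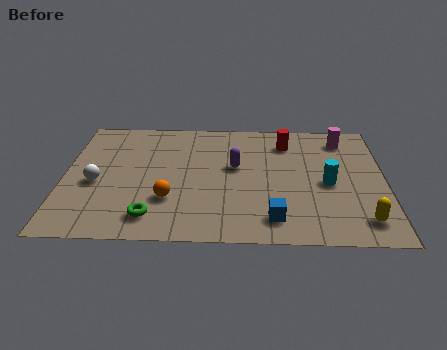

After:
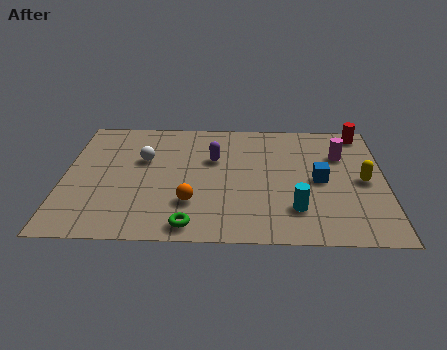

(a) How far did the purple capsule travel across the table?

0.9

The purple capsule moved from about (6.3, 4.7) to (5.5, 5.2), a distance of √(0.8² + 0.5²) ≈ 0.9.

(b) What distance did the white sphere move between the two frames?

2.3

The white sphere moved from about (1.2, 3.5) to (2.9, 5.1), a distance of √(1.7² + 1.6²) ≈ 2.3.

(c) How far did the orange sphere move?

0.8

The orange sphere moved from about (3.9, 2.5) to (4.7, 2.3), a distance of √(0.8² + 0.2²) ≈ 0.8.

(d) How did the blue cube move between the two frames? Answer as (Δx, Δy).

(1.7, 2.5)

The blue cube started near (7.7, 1.4) and ended near (9.4, 3.9).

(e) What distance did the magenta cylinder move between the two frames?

1.1

The magenta cylinder was near (10.3, 6.7) before and (10.2, 5.6) after, so it travelled √(0.1² + 1.1²) ≈ 1.1 units.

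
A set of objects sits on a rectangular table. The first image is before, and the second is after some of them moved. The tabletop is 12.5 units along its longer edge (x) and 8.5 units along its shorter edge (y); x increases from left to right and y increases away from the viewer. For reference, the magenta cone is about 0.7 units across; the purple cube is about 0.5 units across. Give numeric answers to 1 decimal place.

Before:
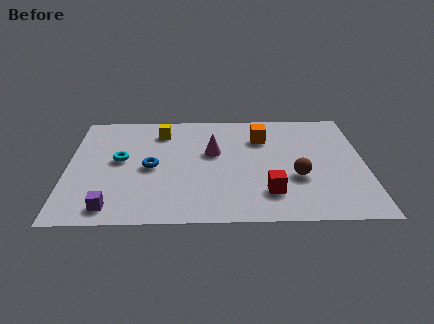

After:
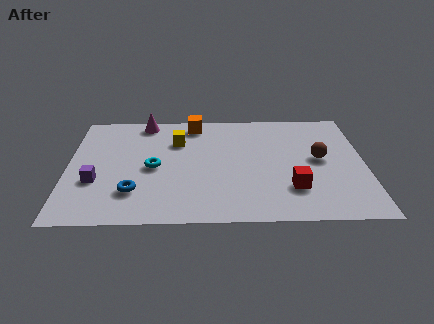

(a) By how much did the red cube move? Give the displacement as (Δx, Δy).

(1.0, 0.3)

From the two frames, the red cube sits at roughly (8.4, 2.0) before and (9.4, 2.3) after.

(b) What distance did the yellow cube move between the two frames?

1.1

The yellow cube moved from about (3.9, 6.8) to (4.6, 6.0), a distance of √(0.7² + 0.8²) ≈ 1.1.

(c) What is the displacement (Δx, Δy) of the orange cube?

(-2.9, 1.2)

The orange cube was at about (8.2, 6.2) and moved to about (5.3, 7.4).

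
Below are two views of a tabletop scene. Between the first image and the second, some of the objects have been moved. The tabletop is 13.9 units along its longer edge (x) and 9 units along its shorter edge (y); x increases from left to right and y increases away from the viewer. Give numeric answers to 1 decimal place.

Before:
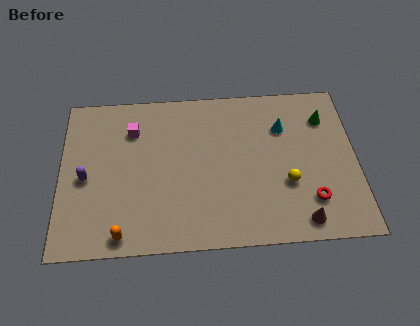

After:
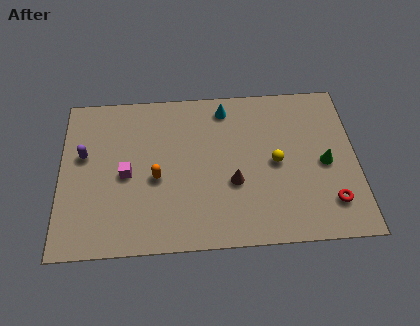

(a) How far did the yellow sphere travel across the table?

1.3

The yellow sphere was near (10.6, 3.2) before and (10.1, 4.4) after, so it travelled √(0.5² + 1.2²) ≈ 1.3 units.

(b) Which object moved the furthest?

the brown cone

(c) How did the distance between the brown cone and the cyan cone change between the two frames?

-1.0

The distance was about 5.3 in the first image and 4.3 in the second, so they moved 1.0 units closer together.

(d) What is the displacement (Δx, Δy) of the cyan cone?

(-2.7, 1.3)

From the two frames, the cyan cone sits at roughly (10.5, 6.4) before and (7.8, 7.7) after.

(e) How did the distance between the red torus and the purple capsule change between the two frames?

+1.3

Before: roughly 10.7 units apart; after: 12.0. That's 1.3 units further apart.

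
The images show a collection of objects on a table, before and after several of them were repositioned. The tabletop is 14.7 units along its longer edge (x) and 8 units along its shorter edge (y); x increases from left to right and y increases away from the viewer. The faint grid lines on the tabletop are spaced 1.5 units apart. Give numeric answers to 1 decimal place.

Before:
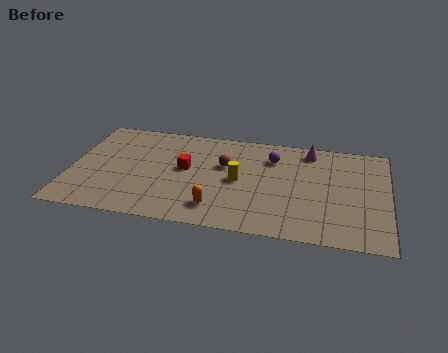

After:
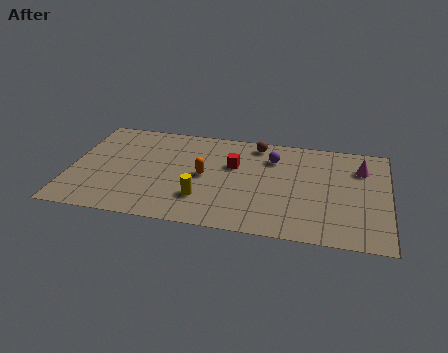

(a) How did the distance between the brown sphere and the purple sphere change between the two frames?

-1.1

The distance was about 2.4 in the first image and 1.3 in the second, so they moved 1.1 units closer together.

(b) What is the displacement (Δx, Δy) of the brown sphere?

(1.4, 2.0)

The brown sphere was at about (7.1, 5.0) and moved to about (8.5, 7.0).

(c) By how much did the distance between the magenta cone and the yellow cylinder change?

+3.7

Before: roughly 4.4 units apart; after: 8.1. That's 3.7 units further apart.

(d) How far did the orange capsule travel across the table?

2.5

From (6.9, 1.6) to (6.2, 4.0), the orange capsule covered √(0.7² + 2.4²) ≈ 2.5 units.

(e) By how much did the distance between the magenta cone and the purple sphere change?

+2.2

The distance was about 1.9 in the first image and 4.1 in the second, so they moved 2.2 units further apart.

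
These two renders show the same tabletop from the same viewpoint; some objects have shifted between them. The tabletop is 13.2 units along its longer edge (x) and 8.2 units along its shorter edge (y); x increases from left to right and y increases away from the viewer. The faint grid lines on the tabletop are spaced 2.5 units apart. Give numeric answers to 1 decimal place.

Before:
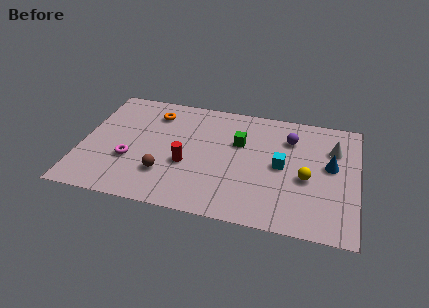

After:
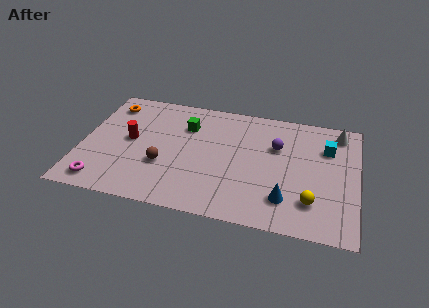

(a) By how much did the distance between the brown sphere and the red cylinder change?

+0.9

Before: roughly 1.3 units apart; after: 2.2. That's 0.9 units further apart.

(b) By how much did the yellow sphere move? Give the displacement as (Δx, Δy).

(0.3, -1.5)

From the two frames, the yellow sphere sits at roughly (10.8, 3.5) before and (11.1, 2.0) after.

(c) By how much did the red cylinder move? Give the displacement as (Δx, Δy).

(-2.8, 1.1)

The red cylinder was at about (5.1, 3.2) and moved to about (2.3, 4.3).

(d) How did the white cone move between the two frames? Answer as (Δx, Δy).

(0.2, 1.2)

From the two frames, the white cone sits at roughly (12.0, 5.8) before and (12.2, 7.0) after.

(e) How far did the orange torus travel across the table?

2.2

The orange torus was near (3.3, 6.5) before and (1.1, 6.7) after, so it travelled √(2.2² + 0.2²) ≈ 2.2 units.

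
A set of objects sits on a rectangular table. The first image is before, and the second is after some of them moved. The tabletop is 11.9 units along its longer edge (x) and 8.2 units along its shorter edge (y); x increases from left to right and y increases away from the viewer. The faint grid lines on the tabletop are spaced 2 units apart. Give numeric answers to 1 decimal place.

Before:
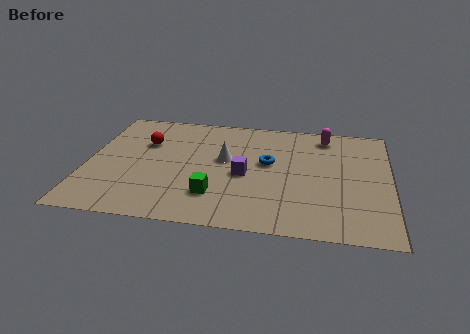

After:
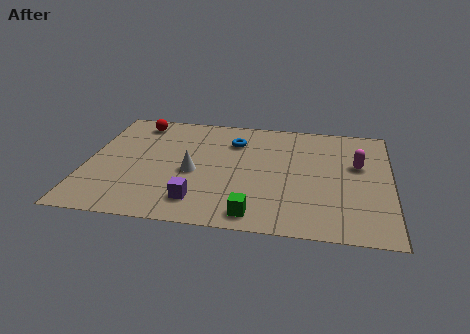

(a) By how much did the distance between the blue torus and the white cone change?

+1.2

They were about 1.7 units apart before and 2.9 after — 1.2 units further apart.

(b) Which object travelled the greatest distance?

the purple cube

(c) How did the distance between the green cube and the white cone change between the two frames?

+1.0

Before: roughly 2.6 units apart; after: 3.6. That's 1.0 units further apart.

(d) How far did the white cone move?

1.6

The white cone moved from about (5.4, 4.7) to (4.2, 3.6), a distance of √(1.2² + 1.1²) ≈ 1.6.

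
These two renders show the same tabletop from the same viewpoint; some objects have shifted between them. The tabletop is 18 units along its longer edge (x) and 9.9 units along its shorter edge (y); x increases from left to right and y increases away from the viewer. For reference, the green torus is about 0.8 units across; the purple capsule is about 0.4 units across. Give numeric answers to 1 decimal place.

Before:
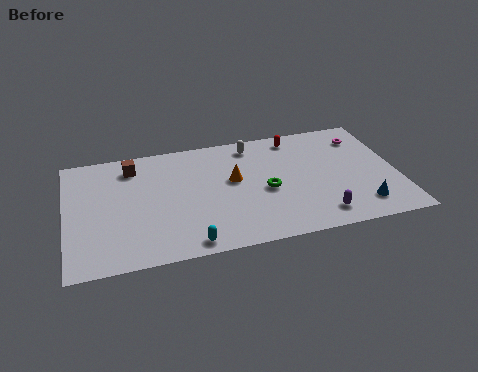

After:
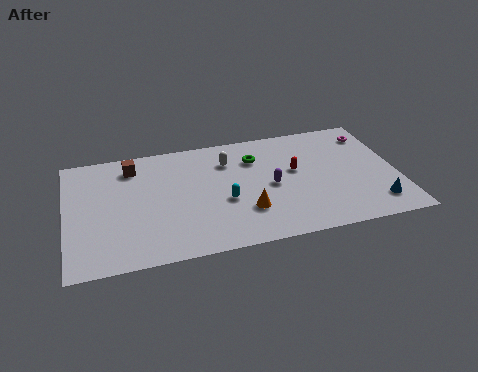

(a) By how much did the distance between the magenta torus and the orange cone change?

+1.3

Before: roughly 7.6 units apart; after: 8.9. That's 1.3 units further apart.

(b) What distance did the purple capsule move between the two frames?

3.9

The purple capsule moved from about (13.5, 1.6) to (11.1, 4.7), a distance of √(2.4² + 3.1²) ≈ 3.9.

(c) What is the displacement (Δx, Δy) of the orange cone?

(0.5, -2.8)

From the two frames, the orange cone sits at roughly (9.1, 5.7) before and (9.6, 2.9) after.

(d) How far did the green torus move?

2.9

The green torus moved from about (10.8, 4.4) to (10.4, 7.3), a distance of √(0.4² + 2.9²) ≈ 2.9.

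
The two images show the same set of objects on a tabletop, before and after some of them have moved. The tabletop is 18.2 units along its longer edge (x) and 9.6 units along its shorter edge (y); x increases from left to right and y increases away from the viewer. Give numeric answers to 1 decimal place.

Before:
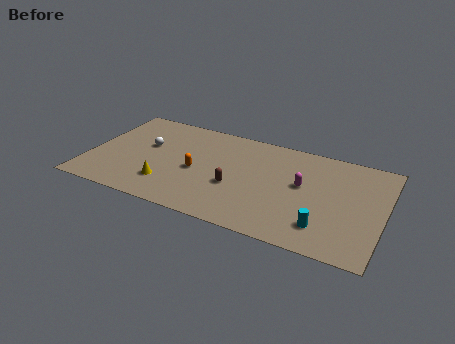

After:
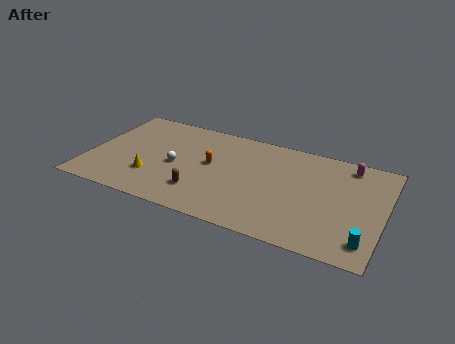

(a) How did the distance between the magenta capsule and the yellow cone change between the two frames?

+4.3

Before: roughly 8.6 units apart; after: 12.9. That's 4.3 units further apart.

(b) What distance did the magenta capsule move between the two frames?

3.9

The magenta capsule moved from about (13.2, 5.4) to (15.8, 8.3), a distance of √(2.6² + 2.9²) ≈ 3.9.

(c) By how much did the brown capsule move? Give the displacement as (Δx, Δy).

(-2.0, -1.3)

From the two frames, the brown capsule sits at roughly (9.2, 3.7) before and (7.2, 2.4) after.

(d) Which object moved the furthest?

the magenta capsule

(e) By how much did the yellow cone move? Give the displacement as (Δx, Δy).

(-1.0, 0.4)

From the two frames, the yellow cone sits at roughly (5.1, 2.4) before and (4.1, 2.8) after.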